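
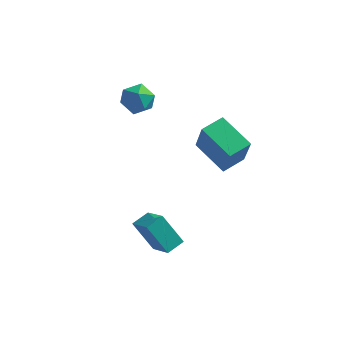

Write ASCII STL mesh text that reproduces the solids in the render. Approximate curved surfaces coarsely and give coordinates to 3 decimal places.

solid 
facet normal -0.502 -0.819 -0.278
outer loop
vertex 2.201 -4.158 -2.648
vertex 1.025 -3.957 -1.118
vertex 1.048 -3.103 -3.674
endloop
endfacet
facet normal 0.606 -0.104 -0.788
outer loop
vertex 1.575 -2.243 -3.382
vertex 2.201 -4.158 -2.648
vertex 1.048 -3.103 -3.674
endloop
endfacet
facet normal -0.502 -0.819 -0.278
outer loop
vertex 1.048 -3.103 -3.674
vertex 1.025 -3.957 -1.118
vertex -0.128 -2.902 -2.144
endloop
endfacet
facet normal -0.617 0.564 -0.548
outer loop
vertex -0.128 -2.902 -2.144
vertex 1.575 -2.243 -3.382
vertex 1.048 -3.103 -3.674
endloop
endfacet
facet normal 0.617 -0.564 0.548
outer loop
vertex 2.201 -4.158 -2.648
vertex 1.552 -3.097 -0.826
vertex 1.025 -3.957 -1.118
endloop
endfacet
facet normal 0.606 -0.104 -0.788
outer loop
vertex 2.728 -3.298 -2.356
vertex 2.201 -4.158 -2.648
vertex 1.575 -2.243 -3.382
endloop
endfacet
facet normal 0.617 -0.564 0.548
outer loop
vertex 2.728 -3.298 -2.356
vertex 1.552 -3.097 -0.826
vertex 2.201 -4.158 -2.648
endloop
endfacet
facet normal -0.606 0.104 0.788
outer loop
vertex 1.025 -3.957 -1.118
vertex 1.552 -3.097 -0.826
vertex -0.128 -2.902 -2.144
endloop
endfacet
facet normal -0.617 0.564 -0.548
outer loop
vertex 0.399 -2.042 -1.852
vertex 1.575 -2.243 -3.382
vertex -0.128 -2.902 -2.144
endloop
endfacet
facet normal -0.606 0.104 0.788
outer loop
vertex -0.128 -2.902 -2.144
vertex 1.552 -3.097 -0.826
vertex 0.399 -2.042 -1.852
endloop
endfacet
facet normal 0.502 0.819 0.278
outer loop
vertex 0.399 -2.042 -1.852
vertex 2.728 -3.298 -2.356
vertex 1.575 -2.243 -3.382
endloop
endfacet
facet normal 0.502 0.819 0.278
outer loop
vertex 1.552 -3.097 -0.826
vertex 2.728 -3.298 -2.356
vertex 0.399 -2.042 -1.852
endloop
endfacet
facet normal -0.751 0.439 -0.493
outer loop
vertex -2.098 3.265 1.919
vertex -2.774 2.617 2.373
vertex -2.541 3.524 2.825
endloop
endfacet
facet normal -0.224 0.903 -0.367
outer loop
vertex -2.098 3.265 1.919
vertex -2.541 3.524 2.825
vertex -1.529 3.711 2.668
endloop
endfacet
facet normal 0.371 0.646 -0.667
outer loop
vertex -2.098 3.265 1.919
vertex -1.529 3.711 2.668
vertex -1.137 2.919 2.119
endloop
endfacet
facet normal 0.212 0.023 -0.977
outer loop
vertex -2.098 3.265 1.919
vertex -1.137 2.919 2.119
vertex -1.907 2.242 1.936
endloop
endfacet
facet normal -0.483 -0.105 -0.869
outer loop
vertex -2.098 3.265 1.919
vertex -1.907 2.242 1.936
vertex -2.774 2.617 2.373
endloop
endfacet
facet normal -0.120 0.934 0.338
outer loop
vertex -1.529 3.711 2.668
vertex -2.541 3.524 2.825
vertex -1.853 3.338 3.584
endloop
endfacet
facet normal -0.974 0.183 0.135
outer loop
vertex -2.541 3.524 2.825
vertex -2.774 2.617 2.373
vertex -2.623 2.661 3.401
endloop
endfacet
facet normal -0.540 -0.696 -0.474
outer loop
vertex -2.774 2.617 2.373
vertex -1.907 2.242 1.936
vertex -2.231 1.869 2.852
endloop
endfacet
facet normal 0.584 -0.488 -0.649
outer loop
vertex -1.907 2.242 1.936
vertex -1.137 2.919 2.119
vertex -1.219 2.056 2.695
endloop
endfacet
facet normal 0.843 0.518 -0.146
outer loop
vertex -1.137 2.919 2.119
vertex -1.529 3.711 2.668
vertex -0.986 2.963 3.147
endloop
endfacet
facet normal -0.212 -0.023 0.977
outer loop
vertex -1.662 2.315 3.601
vertex -1.853 3.338 3.584
vertex -2.623 2.661 3.401
endloop
endfacet
facet normal -0.371 -0.646 0.667
outer loop
vertex -1.662 2.315 3.601
vertex -2.623 2.661 3.401
vertex -2.231 1.869 2.852
endloop
endfacet
facet normal 0.224 -0.903 0.367
outer loop
vertex -1.662 2.315 3.601
vertex -2.231 1.869 2.852
vertex -1.219 2.056 2.695
endloop
endfacet
facet normal 0.751 -0.439 0.493
outer loop
vertex -1.662 2.315 3.601
vertex -1.219 2.056 2.695
vertex -0.986 2.963 3.147
endloop
endfacet
facet normal 0.483 0.105 0.869
outer loop
vertex -1.662 2.315 3.601
vertex -0.986 2.963 3.147
vertex -1.853 3.338 3.584
endloop
endfacet
facet normal -0.584 0.488 0.649
outer loop
vertex -2.623 2.661 3.401
vertex -1.853 3.338 3.584
vertex -2.541 3.524 2.825
endloop
endfacet
facet normal -0.843 -0.518 0.146
outer loop
vertex -2.231 1.869 2.852
vertex -2.623 2.661 3.401
vertex -2.774 2.617 2.373
endloop
endfacet
facet normal 0.120 -0.934 -0.338
outer loop
vertex -1.219 2.056 2.695
vertex -2.231 1.869 2.852
vertex -1.907 2.242 1.936
endloop
endfacet
facet normal 0.974 -0.183 -0.135
outer loop
vertex -0.986 2.963 3.147
vertex -1.219 2.056 2.695
vertex -1.137 2.919 2.119
endloop
endfacet
facet normal 0.540 0.696 0.474
outer loop
vertex -1.853 3.338 3.584
vertex -0.986 2.963 3.147
vertex -1.529 3.711 2.668
endloop
endfacet
facet normal -0.520 -0.840 -0.152
outer loop
vertex 4.605 -1.884 3.793
vertex 2.85 -0.944 4.605
vertex 4.076 -1.207 1.866
endloop
endfacet
facet normal 0.816 -0.438 -0.378
outer loop
vertex 4.79 -0.056 2.075
vertex 4.605 -1.884 3.793
vertex 4.076 -1.207 1.866
endloop
endfacet
facet normal -0.521 -0.840 -0.152
outer loop
vertex 4.076 -1.207 1.866
vertex 2.85 -0.944 4.605
vertex 2.322 -0.267 2.678
endloop
endfacet
facet normal -0.251 0.321 -0.913
outer loop
vertex 2.322 -0.267 2.678
vertex 4.79 -0.056 2.075
vertex 4.076 -1.207 1.866
endloop
endfacet
facet normal 0.250 -0.321 0.913
outer loop
vertex 4.605 -1.884 3.793
vertex 3.564 0.207 4.814
vertex 2.85 -0.944 4.605
endloop
endfacet
facet normal 0.816 -0.437 -0.377
outer loop
vertex 5.318 -0.733 4.002
vertex 4.605 -1.884 3.793
vertex 4.79 -0.056 2.075
endloop
endfacet
facet normal 0.251 -0.321 0.913
outer loop
vertex 5.318 -0.733 4.002
vertex 3.564 0.207 4.814
vertex 4.605 -1.884 3.793
endloop
endfacet
facet normal -0.816 0.438 0.377
outer loop
vertex 2.85 -0.944 4.605
vertex 3.564 0.207 4.814
vertex 2.322 -0.267 2.678
endloop
endfacet
facet normal -0.251 0.321 -0.913
outer loop
vertex 3.035 0.884 2.887
vertex 4.79 -0.056 2.075
vertex 2.322 -0.267 2.678
endloop
endfacet
facet normal -0.816 0.437 0.378
outer loop
vertex 2.322 -0.267 2.678
vertex 3.564 0.207 4.814
vertex 3.035 0.884 2.887
endloop
endfacet
facet normal 0.521 0.840 0.153
outer loop
vertex 3.035 0.884 2.887
vertex 5.318 -0.733 4.002
vertex 4.79 -0.056 2.075
endloop
endfacet
facet normal 0.521 0.840 0.152
outer loop
vertex 3.564 0.207 4.814
vertex 5.318 -0.733 4.002
vertex 3.035 0.884 2.887
endloop
endfacet

endsolid


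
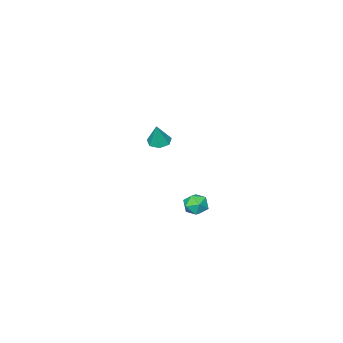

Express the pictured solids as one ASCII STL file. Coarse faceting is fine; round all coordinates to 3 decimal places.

solid 
facet normal 0.234 0.966 -0.115
outer loop
vertex 3.457 3.242 -0.91
vertex 2.851 3.413 -0.705
vertex 3.343 3.346 -0.266
endloop
endfacet
facet normal 0.812 0.581 0.050
outer loop
vertex 3.457 3.242 -0.91
vertex 3.343 3.346 -0.266
vertex 3.72 2.836 -0.458
endloop
endfacet
facet normal 0.890 0.077 -0.449
outer loop
vertex 3.457 3.242 -0.91
vertex 3.72 2.836 -0.458
vertex 3.461 2.588 -1.015
endloop
endfacet
facet normal 0.362 0.150 -0.920
outer loop
vertex 3.457 3.242 -0.91
vertex 3.461 2.588 -1.015
vertex 2.924 2.945 -1.168
endloop
endfacet
facet normal -0.044 0.699 -0.714
outer loop
vertex 3.457 3.242 -0.91
vertex 2.924 2.945 -1.168
vertex 2.851 3.413 -0.705
endloop
endfacet
facet normal 0.692 0.257 0.675
outer loop
vertex 3.72 2.836 -0.458
vertex 3.343 3.346 -0.266
vertex 3.276 2.755 0.028
endloop
endfacet
facet normal -0.245 0.879 0.409
outer loop
vertex 3.343 3.346 -0.266
vertex 2.851 3.413 -0.705
vertex 2.739 3.112 -0.125
endloop
endfacet
facet normal -0.696 0.447 -0.562
outer loop
vertex 2.851 3.413 -0.705
vertex 2.924 2.945 -1.168
vertex 2.48 2.864 -0.682
endloop
endfacet
facet normal -0.038 -0.442 -0.896
outer loop
vertex 2.924 2.945 -1.168
vertex 3.461 2.588 -1.015
vertex 2.857 2.354 -0.874
endloop
endfacet
facet normal 0.819 -0.559 -0.132
outer loop
vertex 3.461 2.588 -1.015
vertex 3.72 2.836 -0.458
vertex 3.349 2.287 -0.435
endloop
endfacet
facet normal -0.362 -0.150 0.920
outer loop
vertex 2.743 2.458 -0.23
vertex 3.276 2.755 0.028
vertex 2.739 3.112 -0.125
endloop
endfacet
facet normal -0.890 -0.077 0.449
outer loop
vertex 2.743 2.458 -0.23
vertex 2.739 3.112 -0.125
vertex 2.48 2.864 -0.682
endloop
endfacet
facet normal -0.812 -0.581 -0.050
outer loop
vertex 2.743 2.458 -0.23
vertex 2.48 2.864 -0.682
vertex 2.857 2.354 -0.874
endloop
endfacet
facet normal -0.234 -0.966 0.115
outer loop
vertex 2.743 2.458 -0.23
vertex 2.857 2.354 -0.874
vertex 3.349 2.287 -0.435
endloop
endfacet
facet normal 0.044 -0.699 0.714
outer loop
vertex 2.743 2.458 -0.23
vertex 3.349 2.287 -0.435
vertex 3.276 2.755 0.028
endloop
endfacet
facet normal 0.038 0.442 0.896
outer loop
vertex 2.739 3.112 -0.125
vertex 3.276 2.755 0.028
vertex 3.343 3.346 -0.266
endloop
endfacet
facet normal -0.819 0.559 0.132
outer loop
vertex 2.48 2.864 -0.682
vertex 2.739 3.112 -0.125
vertex 2.851 3.413 -0.705
endloop
endfacet
facet normal -0.692 -0.257 -0.675
outer loop
vertex 2.857 2.354 -0.874
vertex 2.48 2.864 -0.682
vertex 2.924 2.945 -1.168
endloop
endfacet
facet normal 0.245 -0.879 -0.409
outer loop
vertex 3.349 2.287 -0.435
vertex 2.857 2.354 -0.874
vertex 3.461 2.588 -1.015
endloop
endfacet
facet normal 0.696 -0.447 0.562
outer loop
vertex 3.276 2.755 0.028
vertex 3.349 2.287 -0.435
vertex 3.72 2.836 -0.458
endloop
endfacet
facet normal -0.286 -0.162 -0.945
outer loop
vertex -0.246 -3.398 -0.703
vertex -0.632 -3.843 -0.51
vertex -0.744 -3.237 -0.58
endloop
endfacet
facet normal 0.340 0.926 0.164
outer loop
vertex -0.246 -3.398 -0.703
vertex -0.744 -3.237 -0.58
vertex -0.268 -3.637 0.69
endloop
endfacet
facet normal -0.286 -0.162 -0.945
outer loop
vertex -0.744 -3.237 -0.58
vertex -0.632 -3.843 -0.51
vertex -1.158 -3.533 -0.404
endloop
endfacet
facet normal -0.409 0.815 0.410
outer loop
vertex -0.744 -3.237 -0.58
vertex -1.158 -3.533 -0.404
vertex -0.268 -3.637 0.69
endloop
endfacet
facet normal -0.286 -0.162 -0.944
outer loop
vertex -1.158 -3.533 -0.404
vertex -0.632 -3.843 -0.51
vertex -1.175 -4.062 -0.308
endloop
endfacet
facet normal -0.762 0.139 0.633
outer loop
vertex -1.158 -3.533 -0.404
vertex -1.175 -4.062 -0.308
vertex -0.268 -3.637 0.69
endloop
endfacet
facet normal -0.286 -0.162 -0.944
outer loop
vertex -1.175 -4.062 -0.308
vertex -0.632 -3.843 -0.51
vertex -0.783 -4.426 -0.364
endloop
endfacet
facet normal -0.455 -0.592 0.665
outer loop
vertex -1.175 -4.062 -0.308
vertex -0.783 -4.426 -0.364
vertex -0.268 -3.637 0.69
endloop
endfacet
facet normal -0.286 -0.163 -0.944
outer loop
vertex -0.783 -4.426 -0.364
vertex -0.632 -3.843 -0.51
vertex -0.277 -4.351 -0.53
endloop
endfacet
facet normal 0.281 -0.829 0.483
outer loop
vertex -0.783 -4.426 -0.364
vertex -0.277 -4.351 -0.53
vertex -0.268 -3.637 0.69
endloop
endfacet
facet normal -0.286 -0.162 -0.945
outer loop
vertex -0.277 -4.351 -0.53
vertex -0.632 -3.843 -0.51
vertex -0.038 -3.893 -0.681
endloop
endfacet
facet normal 0.892 -0.392 0.223
outer loop
vertex -0.277 -4.351 -0.53
vertex -0.038 -3.893 -0.681
vertex -0.268 -3.637 0.69
endloop
endfacet
facet normal -0.286 -0.162 -0.945
outer loop
vertex -0.038 -3.893 -0.681
vertex -0.632 -3.843 -0.51
vertex -0.246 -3.398 -0.703
endloop
endfacet
facet normal 0.918 0.389 0.081
outer loop
vertex -0.038 -3.893 -0.681
vertex -0.246 -3.398 -0.703
vertex -0.268 -3.637 0.69
endloop
endfacet

endsolid


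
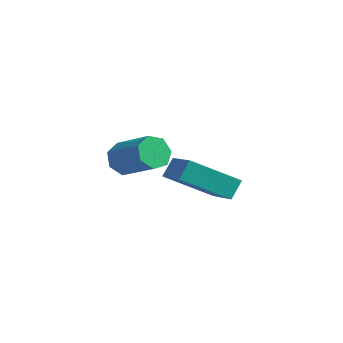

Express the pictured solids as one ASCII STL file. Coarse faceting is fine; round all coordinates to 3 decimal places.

solid 
facet normal -0.834 0.104 -0.543
outer loop
vertex 3.073 -3.107 -1.64
vertex 2.791 -2.676 -1.124
vertex 3.192 -2.488 -1.704
endloop
endfacet
facet normal 0.519 -0.186 -0.834
outer loop
vertex 3.073 -3.107 -1.64
vertex 3.192 -2.488 -1.704
vertex 4.591 -3.296 -0.653
endloop
endfacet
facet normal 0.519 -0.186 -0.834
outer loop
vertex 4.591 -3.296 -0.653
vertex 3.192 -2.488 -1.704
vertex 4.71 -2.677 -0.717
endloop
endfacet
facet normal 0.834 -0.104 0.542
outer loop
vertex 4.591 -3.296 -0.653
vertex 4.71 -2.677 -0.717
vertex 4.309 -2.864 -0.136
endloop
endfacet
facet normal -0.834 0.104 -0.543
outer loop
vertex 3.192 -2.488 -1.704
vertex 2.791 -2.676 -1.124
vertex 3.009 -2.01 -1.331
endloop
endfacet
facet normal 0.470 0.648 -0.599
outer loop
vertex 3.192 -2.488 -1.704
vertex 3.009 -2.01 -1.331
vertex 4.71 -2.677 -0.717
endloop
endfacet
facet normal 0.470 0.648 -0.599
outer loop
vertex 4.71 -2.677 -0.717
vertex 3.009 -2.01 -1.331
vertex 4.527 -2.199 -0.344
endloop
endfacet
facet normal 0.834 -0.104 0.542
outer loop
vertex 4.71 -2.677 -0.717
vertex 4.527 -2.199 -0.344
vertex 4.309 -2.864 -0.136
endloop
endfacet
facet normal -0.834 0.104 -0.542
outer loop
vertex 3.009 -2.01 -1.331
vertex 2.791 -2.676 -1.124
vertex 2.662 -2.033 -0.802
endloop
endfacet
facet normal 0.067 0.994 0.087
outer loop
vertex 3.009 -2.01 -1.331
vertex 2.662 -2.033 -0.802
vertex 4.527 -2.199 -0.344
endloop
endfacet
facet normal 0.067 0.994 0.087
outer loop
vertex 4.527 -2.199 -0.344
vertex 2.662 -2.033 -0.802
vertex 4.179 -2.222 0.185
endloop
endfacet
facet normal 0.833 -0.103 0.544
outer loop
vertex 4.527 -2.199 -0.344
vertex 4.179 -2.222 0.185
vertex 4.309 -2.864 -0.136
endloop
endfacet
facet normal -0.834 0.104 -0.542
outer loop
vertex 2.662 -2.033 -0.802
vertex 2.791 -2.676 -1.124
vertex 2.412 -2.54 -0.515
endloop
endfacet
facet normal -0.387 0.591 0.708
outer loop
vertex 2.662 -2.033 -0.802
vertex 2.412 -2.54 -0.515
vertex 4.179 -2.222 0.185
endloop
endfacet
facet normal -0.387 0.591 0.708
outer loop
vertex 4.179 -2.222 0.185
vertex 2.412 -2.54 -0.515
vertex 3.93 -2.729 0.472
endloop
endfacet
facet normal 0.834 -0.102 0.542
outer loop
vertex 4.179 -2.222 0.185
vertex 3.93 -2.729 0.472
vertex 4.309 -2.864 -0.136
endloop
endfacet
facet normal -0.834 0.103 -0.542
outer loop
vertex 2.412 -2.54 -0.515
vertex 2.791 -2.676 -1.124
vertex 2.448 -3.148 -0.686
endloop
endfacet
facet normal -0.549 -0.256 0.795
outer loop
vertex 2.412 -2.54 -0.515
vertex 2.448 -3.148 -0.686
vertex 3.93 -2.729 0.472
endloop
endfacet
facet normal -0.549 -0.255 0.796
outer loop
vertex 3.93 -2.729 0.472
vertex 2.448 -3.148 -0.686
vertex 3.965 -3.337 0.301
endloop
endfacet
facet normal 0.833 -0.105 0.543
outer loop
vertex 3.93 -2.729 0.472
vertex 3.965 -3.337 0.301
vertex 4.309 -2.864 -0.136
endloop
endfacet
facet normal -0.834 0.103 -0.542
outer loop
vertex 2.448 -3.148 -0.686
vertex 2.791 -2.676 -1.124
vertex 2.742 -3.401 -1.187
endloop
endfacet
facet normal -0.299 -0.911 0.285
outer loop
vertex 2.448 -3.148 -0.686
vertex 2.742 -3.401 -1.187
vertex 3.965 -3.337 0.301
endloop
endfacet
facet normal -0.298 -0.911 0.284
outer loop
vertex 3.965 -3.337 0.301
vertex 2.742 -3.401 -1.187
vertex 4.26 -3.59 -0.2
endloop
endfacet
facet normal 0.833 -0.104 0.543
outer loop
vertex 3.965 -3.337 0.301
vertex 4.26 -3.59 -0.2
vertex 4.309 -2.864 -0.136
endloop
endfacet
facet normal -0.834 0.103 -0.542
outer loop
vertex 2.742 -3.401 -1.187
vertex 2.791 -2.676 -1.124
vertex 3.073 -3.107 -1.64
endloop
endfacet
facet normal 0.177 -0.880 -0.441
outer loop
vertex 2.742 -3.401 -1.187
vertex 3.073 -3.107 -1.64
vertex 4.26 -3.59 -0.2
endloop
endfacet
facet normal 0.177 -0.880 -0.441
outer loop
vertex 4.26 -3.59 -0.2
vertex 3.073 -3.107 -1.64
vertex 4.591 -3.296 -0.653
endloop
endfacet
facet normal 0.834 -0.104 0.542
outer loop
vertex 4.26 -3.59 -0.2
vertex 4.591 -3.296 -0.653
vertex 4.309 -2.864 -0.136
endloop
endfacet
facet normal -0.678 -0.536 0.503
outer loop
vertex 3.568 0.163 -2.316
vertex 1.98 1.242 -3.305
vertex 3.563 -0.47 -2.997
endloop
endfacet
facet normal 0.735 -0.499 0.458
outer loop
vertex 5.04 0.698 -4.095
vertex 3.568 0.163 -2.316
vertex 3.563 -0.47 -2.997
endloop
endfacet
facet normal -0.677 -0.536 0.504
outer loop
vertex 3.563 -0.47 -2.997
vertex 1.98 1.242 -3.305
vertex 1.974 0.609 -3.986
endloop
endfacet
facet normal -0.006 -0.681 -0.733
outer loop
vertex 1.974 0.609 -3.986
vertex 5.04 0.698 -4.095
vertex 3.563 -0.47 -2.997
endloop
endfacet
facet normal 0.006 0.681 0.733
outer loop
vertex 3.568 0.163 -2.316
vertex 3.457 2.41 -4.403
vertex 1.98 1.242 -3.305
endloop
endfacet
facet normal 0.735 -0.500 0.458
outer loop
vertex 5.046 1.331 -3.414
vertex 3.568 0.163 -2.316
vertex 5.04 0.698 -4.095
endloop
endfacet
facet normal 0.006 0.681 0.733
outer loop
vertex 5.046 1.331 -3.414
vertex 3.457 2.41 -4.403
vertex 3.568 0.163 -2.316
endloop
endfacet
facet normal -0.735 0.500 -0.458
outer loop
vertex 1.98 1.242 -3.305
vertex 3.457 2.41 -4.403
vertex 1.974 0.609 -3.986
endloop
endfacet
facet normal -0.006 -0.681 -0.733
outer loop
vertex 3.452 1.777 -5.084
vertex 5.04 0.698 -4.095
vertex 1.974 0.609 -3.986
endloop
endfacet
facet normal -0.735 0.499 -0.459
outer loop
vertex 1.974 0.609 -3.986
vertex 3.457 2.41 -4.403
vertex 3.452 1.777 -5.084
endloop
endfacet
facet normal 0.678 0.536 -0.504
outer loop
vertex 3.452 1.777 -5.084
vertex 5.046 1.331 -3.414
vertex 5.04 0.698 -4.095
endloop
endfacet
facet normal 0.677 0.536 -0.503
outer loop
vertex 3.457 2.41 -4.403
vertex 5.046 1.331 -3.414
vertex 3.452 1.777 -5.084
endloop
endfacet

endsolid


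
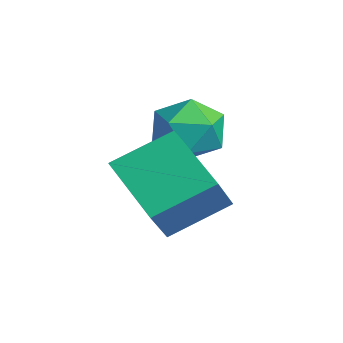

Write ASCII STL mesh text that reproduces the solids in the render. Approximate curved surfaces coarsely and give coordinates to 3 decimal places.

solid 
facet normal -0.894 -0.160 0.419
outer loop
vertex -0.626 -3.754 -0.375
vertex -0.516 -2.167 0.467
vertex -1.27 -3.111 -1.504
endloop
endfacet
facet normal -0.061 -0.882 -0.468
outer loop
vertex 0.616 -2.773 -2.387
vertex -0.626 -3.754 -0.375
vertex -1.27 -3.111 -1.504
endloop
endfacet
facet normal -0.894 -0.160 0.419
outer loop
vertex -1.27 -3.111 -1.504
vertex -0.516 -2.167 0.467
vertex -1.16 -1.523 -0.662
endloop
endfacet
facet normal -0.444 0.444 -0.779
outer loop
vertex -1.16 -1.523 -0.662
vertex 0.616 -2.773 -2.387
vertex -1.27 -3.111 -1.504
endloop
endfacet
facet normal 0.444 -0.444 0.778
outer loop
vertex -0.626 -3.754 -0.375
vertex 1.37 -1.829 -0.416
vertex -0.516 -2.167 0.467
endloop
endfacet
facet normal -0.061 -0.882 -0.468
outer loop
vertex 1.26 -3.417 -1.258
vertex -0.626 -3.754 -0.375
vertex 0.616 -2.773 -2.387
endloop
endfacet
facet normal 0.444 -0.444 0.779
outer loop
vertex 1.26 -3.417 -1.258
vertex 1.37 -1.829 -0.416
vertex -0.626 -3.754 -0.375
endloop
endfacet
facet normal 0.061 0.882 0.468
outer loop
vertex -0.516 -2.167 0.467
vertex 1.37 -1.829 -0.416
vertex -1.16 -1.523 -0.662
endloop
endfacet
facet normal -0.444 0.444 -0.779
outer loop
vertex 0.726 -1.186 -1.545
vertex 0.616 -2.773 -2.387
vertex -1.16 -1.523 -0.662
endloop
endfacet
facet normal 0.061 0.882 0.467
outer loop
vertex -1.16 -1.523 -0.662
vertex 1.37 -1.829 -0.416
vertex 0.726 -1.186 -1.545
endloop
endfacet
facet normal 0.894 0.160 -0.419
outer loop
vertex 0.726 -1.186 -1.545
vertex 1.26 -3.417 -1.258
vertex 0.616 -2.773 -2.387
endloop
endfacet
facet normal 0.894 0.160 -0.419
outer loop
vertex 1.37 -1.829 -0.416
vertex 1.26 -3.417 -1.258
vertex 0.726 -1.186 -1.545
endloop
endfacet
facet normal -0.394 0.587 0.707
outer loop
vertex -2.57 -0.999 0.132
vertex -1.785 -1.242 0.771
vertex -1.704 -0.422 0.135
endloop
endfacet
facet normal -0.554 0.831 0.055
outer loop
vertex -2.57 -0.999 0.132
vertex -1.704 -0.422 0.135
vertex -2.163 -0.668 -0.767
endloop
endfacet
facet normal -0.903 0.314 -0.293
outer loop
vertex -2.57 -0.999 0.132
vertex -2.163 -0.668 -0.767
vertex -2.527 -1.64 -0.687
endloop
endfacet
facet normal -0.958 -0.247 0.143
outer loop
vertex -2.57 -0.999 0.132
vertex -2.527 -1.64 -0.687
vertex -2.294 -1.994 0.263
endloop
endfacet
facet normal -0.644 -0.078 0.761
outer loop
vertex -2.57 -0.999 0.132
vertex -2.294 -1.994 0.263
vertex -1.785 -1.242 0.771
endloop
endfacet
facet normal 0.059 0.955 -0.290
outer loop
vertex -2.163 -0.668 -0.767
vertex -1.704 -0.422 0.135
vertex -1.126 -0.706 -0.683
endloop
endfacet
facet normal 0.317 0.561 0.764
outer loop
vertex -1.704 -0.422 0.135
vertex -1.785 -1.242 0.771
vertex -0.893 -1.06 0.267
endloop
endfacet
facet normal -0.088 -0.516 0.852
outer loop
vertex -1.785 -1.242 0.771
vertex -2.294 -1.994 0.263
vertex -1.257 -2.032 0.347
endloop
endfacet
facet normal -0.597 -0.789 -0.148
outer loop
vertex -2.294 -1.994 0.263
vertex -2.527 -1.64 -0.687
vertex -1.716 -2.278 -0.555
endloop
endfacet
facet normal -0.507 0.120 -0.854
outer loop
vertex -2.527 -1.64 -0.687
vertex -2.163 -0.668 -0.767
vertex -1.635 -1.458 -1.191
endloop
endfacet
facet normal 0.958 0.247 -0.143
outer loop
vertex -0.85 -1.701 -0.552
vertex -1.126 -0.706 -0.683
vertex -0.893 -1.06 0.267
endloop
endfacet
facet normal 0.903 -0.314 0.293
outer loop
vertex -0.85 -1.701 -0.552
vertex -0.893 -1.06 0.267
vertex -1.257 -2.032 0.347
endloop
endfacet
facet normal 0.554 -0.831 -0.055
outer loop
vertex -0.85 -1.701 -0.552
vertex -1.257 -2.032 0.347
vertex -1.716 -2.278 -0.555
endloop
endfacet
facet normal 0.394 -0.587 -0.707
outer loop
vertex -0.85 -1.701 -0.552
vertex -1.716 -2.278 -0.555
vertex -1.635 -1.458 -1.191
endloop
endfacet
facet normal 0.644 0.078 -0.761
outer loop
vertex -0.85 -1.701 -0.552
vertex -1.635 -1.458 -1.191
vertex -1.126 -0.706 -0.683
endloop
endfacet
facet normal 0.597 0.789 0.148
outer loop
vertex -0.893 -1.06 0.267
vertex -1.126 -0.706 -0.683
vertex -1.704 -0.422 0.135
endloop
endfacet
facet normal 0.507 -0.120 0.854
outer loop
vertex -1.257 -2.032 0.347
vertex -0.893 -1.06 0.267
vertex -1.785 -1.242 0.771
endloop
endfacet
facet normal -0.059 -0.955 0.290
outer loop
vertex -1.716 -2.278 -0.555
vertex -1.257 -2.032 0.347
vertex -2.294 -1.994 0.263
endloop
endfacet
facet normal -0.317 -0.561 -0.764
outer loop
vertex -1.635 -1.458 -1.191
vertex -1.716 -2.278 -0.555
vertex -2.527 -1.64 -0.687
endloop
endfacet
facet normal 0.088 0.516 -0.852
outer loop
vertex -1.126 -0.706 -0.683
vertex -1.635 -1.458 -1.191
vertex -2.163 -0.668 -0.767
endloop
endfacet

endsolid


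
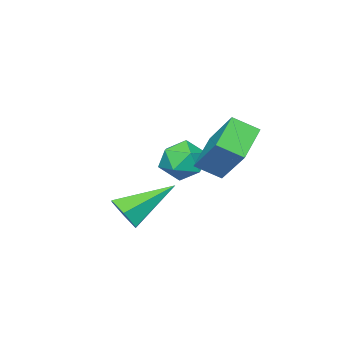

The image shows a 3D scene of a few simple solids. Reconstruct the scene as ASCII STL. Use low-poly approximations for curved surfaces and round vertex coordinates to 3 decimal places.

solid 
facet normal 0.773 -0.386 -0.503
outer loop
vertex 4.428 1.938 -0.867
vertex 3.968 1.481 -1.223
vertex 4.118 2.148 -1.505
endloop
endfacet
facet normal 0.213 0.954 0.211
outer loop
vertex 4.428 1.938 -0.867
vertex 4.118 2.148 -1.505
vertex 2.452 2.239 -0.237
endloop
endfacet
facet normal 0.773 -0.386 -0.503
outer loop
vertex 4.118 2.148 -1.505
vertex 3.968 1.481 -1.223
vertex 3.658 1.691 -1.861
endloop
endfacet
facet normal -0.359 0.771 -0.526
outer loop
vertex 4.118 2.148 -1.505
vertex 3.658 1.691 -1.861
vertex 2.452 2.239 -0.237
endloop
endfacet
facet normal 0.773 -0.388 -0.503
outer loop
vertex 3.658 1.691 -1.861
vertex 3.968 1.481 -1.223
vertex 3.507 1.024 -1.579
endloop
endfacet
facet normal -0.811 -0.062 -0.581
outer loop
vertex 3.658 1.691 -1.861
vertex 3.507 1.024 -1.579
vertex 2.452 2.239 -0.237
endloop
endfacet
facet normal 0.773 -0.388 -0.503
outer loop
vertex 3.507 1.024 -1.579
vertex 3.968 1.481 -1.223
vertex 3.817 0.814 -0.941
endloop
endfacet
facet normal -0.693 -0.714 0.102
outer loop
vertex 3.507 1.024 -1.579
vertex 3.817 0.814 -0.941
vertex 2.452 2.239 -0.237
endloop
endfacet
facet normal 0.773 -0.387 -0.502
outer loop
vertex 3.817 0.814 -0.941
vertex 3.968 1.481 -1.223
vertex 4.278 1.271 -0.584
endloop
endfacet
facet normal -0.122 -0.531 0.838
outer loop
vertex 3.817 0.814 -0.941
vertex 4.278 1.271 -0.584
vertex 2.452 2.239 -0.237
endloop
endfacet
facet normal 0.773 -0.387 -0.502
outer loop
vertex 4.278 1.271 -0.584
vertex 3.968 1.481 -1.223
vertex 4.428 1.938 -0.867
endloop
endfacet
facet normal 0.331 0.304 0.893
outer loop
vertex 4.278 1.271 -0.584
vertex 4.428 1.938 -0.867
vertex 2.452 2.239 -0.237
endloop
endfacet
facet normal -0.965 0.244 -0.096
outer loop
vertex -0.636 0.507 -1.085
vertex -0.846 -0.06 -0.412
vertex -0.646 0.803 -0.23
endloop
endfacet
facet normal -0.544 0.791 -0.280
outer loop
vertex -0.636 0.507 -1.085
vertex -0.646 0.803 -0.23
vertex 0.016 1.06 -0.79
endloop
endfacet
facet normal -0.119 0.573 -0.811
outer loop
vertex -0.636 0.507 -1.085
vertex 0.016 1.06 -0.79
vertex 0.225 0.357 -1.318
endloop
endfacet
facet normal -0.277 -0.108 -0.955
outer loop
vertex -0.636 0.507 -1.085
vertex 0.225 0.357 -1.318
vertex -0.308 -0.336 -1.085
endloop
endfacet
facet normal -0.800 -0.311 -0.512
outer loop
vertex -0.636 0.507 -1.085
vertex -0.308 -0.336 -1.085
vertex -0.846 -0.06 -0.412
endloop
endfacet
facet normal -0.133 0.951 0.279
outer loop
vertex 0.016 1.06 -0.79
vertex -0.646 0.803 -0.23
vertex 0.208 0.836 0.065
endloop
endfacet
facet normal -0.813 0.067 0.578
outer loop
vertex -0.646 0.803 -0.23
vertex -0.846 -0.06 -0.412
vertex -0.325 0.143 0.298
endloop
endfacet
facet normal -0.546 -0.832 -0.095
outer loop
vertex -0.846 -0.06 -0.412
vertex -0.308 -0.336 -1.085
vertex -0.116 -0.56 -0.23
endloop
endfacet
facet normal 0.300 -0.503 -0.811
outer loop
vertex -0.308 -0.336 -1.085
vertex 0.225 0.357 -1.318
vertex 0.546 -0.303 -0.79
endloop
endfacet
facet normal 0.554 0.599 -0.578
outer loop
vertex 0.225 0.357 -1.318
vertex 0.016 1.06 -0.79
vertex 0.746 0.56 -0.608
endloop
endfacet
facet normal 0.277 0.108 0.955
outer loop
vertex 0.536 -0.007 0.065
vertex 0.208 0.836 0.065
vertex -0.325 0.143 0.298
endloop
endfacet
facet normal 0.119 -0.573 0.811
outer loop
vertex 0.536 -0.007 0.065
vertex -0.325 0.143 0.298
vertex -0.116 -0.56 -0.23
endloop
endfacet
facet normal 0.544 -0.791 0.280
outer loop
vertex 0.536 -0.007 0.065
vertex -0.116 -0.56 -0.23
vertex 0.546 -0.303 -0.79
endloop
endfacet
facet normal 0.965 -0.244 0.096
outer loop
vertex 0.536 -0.007 0.065
vertex 0.546 -0.303 -0.79
vertex 0.746 0.56 -0.608
endloop
endfacet
facet normal 0.800 0.311 0.512
outer loop
vertex 0.536 -0.007 0.065
vertex 0.746 0.56 -0.608
vertex 0.208 0.836 0.065
endloop
endfacet
facet normal -0.300 0.503 0.811
outer loop
vertex -0.325 0.143 0.298
vertex 0.208 0.836 0.065
vertex -0.646 0.803 -0.23
endloop
endfacet
facet normal -0.554 -0.599 0.578
outer loop
vertex -0.116 -0.56 -0.23
vertex -0.325 0.143 0.298
vertex -0.846 -0.06 -0.412
endloop
endfacet
facet normal 0.133 -0.951 -0.279
outer loop
vertex 0.546 -0.303 -0.79
vertex -0.116 -0.56 -0.23
vertex -0.308 -0.336 -1.085
endloop
endfacet
facet normal 0.813 -0.067 -0.578
outer loop
vertex 0.746 0.56 -0.608
vertex 0.546 -0.303 -0.79
vertex 0.225 0.357 -1.318
endloop
endfacet
facet normal 0.546 0.832 0.095
outer loop
vertex 0.208 0.836 0.065
vertex 0.746 0.56 -0.608
vertex 0.016 1.06 -0.79
endloop
endfacet
facet normal -0.527 0.695 -0.489
outer loop
vertex -0.533 2.195 0.343
vertex -0.173 3.443 1.73
vertex 0.71 2.633 -0.373
endloop
endfacet
facet normal -0.189 -0.657 -0.730
outer loop
vertex 1.253 1.917 0.13
vertex -0.533 2.195 0.343
vertex 0.71 2.633 -0.373
endloop
endfacet
facet normal -0.527 0.695 -0.489
outer loop
vertex 0.71 2.633 -0.373
vertex -0.173 3.443 1.73
vertex 1.07 3.881 1.013
endloop
endfacet
facet normal 0.828 0.292 -0.478
outer loop
vertex 1.07 3.881 1.013
vertex 1.253 1.917 0.13
vertex 0.71 2.633 -0.373
endloop
endfacet
facet normal -0.828 -0.292 0.478
outer loop
vertex -0.533 2.195 0.343
vertex 0.37 2.727 2.233
vertex -0.173 3.443 1.73
endloop
endfacet
facet normal -0.189 -0.657 -0.730
outer loop
vertex 0.01 1.479 0.847
vertex -0.533 2.195 0.343
vertex 1.253 1.917 0.13
endloop
endfacet
facet normal -0.828 -0.292 0.478
outer loop
vertex 0.01 1.479 0.847
vertex 0.37 2.727 2.233
vertex -0.533 2.195 0.343
endloop
endfacet
facet normal 0.190 0.657 0.730
outer loop
vertex -0.173 3.443 1.73
vertex 0.37 2.727 2.233
vertex 1.07 3.881 1.013
endloop
endfacet
facet normal 0.829 0.292 -0.478
outer loop
vertex 1.613 3.165 1.517
vertex 1.253 1.917 0.13
vertex 1.07 3.881 1.013
endloop
endfacet
facet normal 0.189 0.657 0.730
outer loop
vertex 1.07 3.881 1.013
vertex 0.37 2.727 2.233
vertex 1.613 3.165 1.517
endloop
endfacet
facet normal 0.527 -0.695 0.489
outer loop
vertex 1.613 3.165 1.517
vertex 0.01 1.479 0.847
vertex 1.253 1.917 0.13
endloop
endfacet
facet normal 0.527 -0.695 0.489
outer loop
vertex 0.37 2.727 2.233
vertex 0.01 1.479 0.847
vertex 1.613 3.165 1.517
endloop
endfacet

endsolid


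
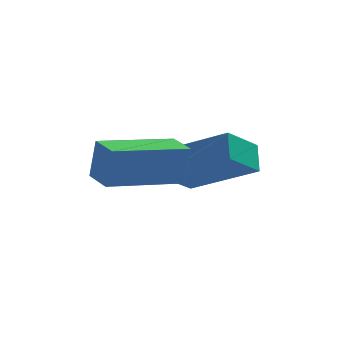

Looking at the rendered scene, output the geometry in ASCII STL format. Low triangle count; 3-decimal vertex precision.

solid 
facet normal -0.803 0.378 -0.461
outer loop
vertex -2.671 -1.322 -0.045
vertex -2.71 -0.692 0.539
vertex -1.964 -0.649 -0.725
endloop
endfacet
facet normal 0.045 -0.733 -0.679
outer loop
vertex -0.35 -1.408 0.201
vertex -2.671 -1.322 -0.045
vertex -1.964 -0.649 -0.725
endloop
endfacet
facet normal -0.803 0.378 -0.461
outer loop
vertex -1.964 -0.649 -0.725
vertex -2.71 -0.692 0.539
vertex -2.002 -0.018 -0.141
endloop
endfacet
facet normal 0.594 0.565 -0.572
outer loop
vertex -2.002 -0.018 -0.141
vertex -0.35 -1.408 0.201
vertex -1.964 -0.649 -0.725
endloop
endfacet
facet normal -0.594 -0.566 0.571
outer loop
vertex -2.671 -1.322 -0.045
vertex -1.096 -1.451 1.465
vertex -2.71 -0.692 0.539
endloop
endfacet
facet normal 0.045 -0.732 -0.679
outer loop
vertex -1.058 -2.082 0.881
vertex -2.671 -1.322 -0.045
vertex -0.35 -1.408 0.201
endloop
endfacet
facet normal -0.595 -0.565 0.572
outer loop
vertex -1.058 -2.082 0.881
vertex -1.096 -1.451 1.465
vertex -2.671 -1.322 -0.045
endloop
endfacet
facet normal -0.045 0.733 0.679
outer loop
vertex -2.71 -0.692 0.539
vertex -1.096 -1.451 1.465
vertex -2.002 -0.018 -0.141
endloop
endfacet
facet normal 0.595 0.566 -0.571
outer loop
vertex -0.389 -0.778 0.785
vertex -0.35 -1.408 0.201
vertex -2.002 -0.018 -0.141
endloop
endfacet
facet normal -0.045 0.733 0.679
outer loop
vertex -2.002 -0.018 -0.141
vertex -1.096 -1.451 1.465
vertex -0.389 -0.778 0.785
endloop
endfacet
facet normal 0.803 -0.378 0.461
outer loop
vertex -0.389 -0.778 0.785
vertex -1.058 -2.082 0.881
vertex -0.35 -1.408 0.201
endloop
endfacet
facet normal 0.803 -0.378 0.461
outer loop
vertex -1.096 -1.451 1.465
vertex -1.058 -2.082 0.881
vertex -0.389 -0.778 0.785
endloop
endfacet
facet normal -0.869 -0.472 0.151
outer loop
vertex -3.68 -3.386 1.65
vertex -4.089 -2.63 1.659
vertex -3.829 -3.453 0.582
endloop
endfacet
facet normal 0.475 -0.880 -0.011
outer loop
vertex -2.091 -2.51 0.281
vertex -3.68 -3.386 1.65
vertex -3.829 -3.453 0.582
endloop
endfacet
facet normal -0.869 -0.472 0.151
outer loop
vertex -3.829 -3.453 0.582
vertex -4.089 -2.63 1.659
vertex -4.238 -2.697 0.591
endloop
endfacet
facet normal -0.137 -0.063 -0.989
outer loop
vertex -4.238 -2.697 0.591
vertex -2.091 -2.51 0.281
vertex -3.829 -3.453 0.582
endloop
endfacet
facet normal 0.137 0.063 0.989
outer loop
vertex -3.68 -3.386 1.65
vertex -2.351 -1.687 1.358
vertex -4.089 -2.63 1.659
endloop
endfacet
facet normal 0.475 -0.880 -0.011
outer loop
vertex -1.942 -2.443 1.349
vertex -3.68 -3.386 1.65
vertex -2.091 -2.51 0.281
endloop
endfacet
facet normal 0.137 0.063 0.989
outer loop
vertex -1.942 -2.443 1.349
vertex -2.351 -1.687 1.358
vertex -3.68 -3.386 1.65
endloop
endfacet
facet normal -0.475 0.880 0.011
outer loop
vertex -4.089 -2.63 1.659
vertex -2.351 -1.687 1.358
vertex -4.238 -2.697 0.591
endloop
endfacet
facet normal -0.137 -0.063 -0.989
outer loop
vertex -2.5 -1.754 0.29
vertex -2.091 -2.51 0.281
vertex -4.238 -2.697 0.591
endloop
endfacet
facet normal -0.475 0.880 0.011
outer loop
vertex -4.238 -2.697 0.591
vertex -2.351 -1.687 1.358
vertex -2.5 -1.754 0.29
endloop
endfacet
facet normal 0.869 0.472 -0.151
outer loop
vertex -2.5 -1.754 0.29
vertex -1.942 -2.443 1.349
vertex -2.091 -2.51 0.281
endloop
endfacet
facet normal 0.869 0.472 -0.151
outer loop
vertex -2.351 -1.687 1.358
vertex -1.942 -2.443 1.349
vertex -2.5 -1.754 0.29
endloop
endfacet

endsolid


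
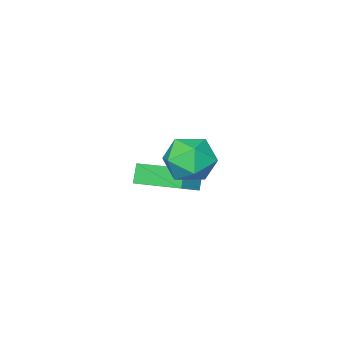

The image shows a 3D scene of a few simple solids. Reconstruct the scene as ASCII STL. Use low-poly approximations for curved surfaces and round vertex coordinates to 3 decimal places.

solid 
facet normal -0.843 -0.176 -0.509
outer loop
vertex -0.387 -5.238 -3.746
vertex -1.07 -3.26 -3.299
vertex 0.008 -4.93 -4.506
endloop
endfacet
facet normal 0.320 -0.924 -0.208
outer loop
vertex 1.01 -4.72 -3.901
vertex -0.387 -5.238 -3.746
vertex 0.008 -4.93 -4.506
endloop
endfacet
facet normal -0.843 -0.177 -0.508
outer loop
vertex 0.008 -4.93 -4.506
vertex -1.07 -3.26 -3.299
vertex -0.676 -2.952 -4.059
endloop
endfacet
facet normal 0.433 0.339 -0.835
outer loop
vertex -0.676 -2.952 -4.059
vertex 1.01 -4.72 -3.901
vertex 0.008 -4.93 -4.506
endloop
endfacet
facet normal -0.433 -0.338 0.835
outer loop
vertex -0.387 -5.238 -3.746
vertex -0.068 -3.05 -2.694
vertex -1.07 -3.26 -3.299
endloop
endfacet
facet normal 0.320 -0.924 -0.209
outer loop
vertex 0.616 -5.028 -3.141
vertex -0.387 -5.238 -3.746
vertex 1.01 -4.72 -3.901
endloop
endfacet
facet normal -0.433 -0.339 0.835
outer loop
vertex 0.616 -5.028 -3.141
vertex -0.068 -3.05 -2.694
vertex -0.387 -5.238 -3.746
endloop
endfacet
facet normal -0.320 0.924 0.209
outer loop
vertex -1.07 -3.26 -3.299
vertex -0.068 -3.05 -2.694
vertex -0.676 -2.952 -4.059
endloop
endfacet
facet normal 0.433 0.338 -0.835
outer loop
vertex 0.327 -2.742 -3.454
vertex 1.01 -4.72 -3.901
vertex -0.676 -2.952 -4.059
endloop
endfacet
facet normal -0.319 0.924 0.209
outer loop
vertex -0.676 -2.952 -4.059
vertex -0.068 -3.05 -2.694
vertex 0.327 -2.742 -3.454
endloop
endfacet
facet normal 0.843 0.176 0.508
outer loop
vertex 0.327 -2.742 -3.454
vertex 0.616 -5.028 -3.141
vertex 1.01 -4.72 -3.901
endloop
endfacet
facet normal 0.842 0.176 0.509
outer loop
vertex -0.068 -3.05 -2.694
vertex 0.616 -5.028 -3.141
vertex 0.327 -2.742 -3.454
endloop
endfacet
facet normal -0.116 -0.028 0.993
outer loop
vertex 2.149 0.299 0.758
vertex 1.255 -0.242 0.638
vertex 2.169 -0.752 0.731
endloop
endfacet
facet normal 0.575 -0.010 0.818
outer loop
vertex 2.149 0.299 0.758
vertex 2.169 -0.752 0.731
vertex 2.904 -0.199 0.221
endloop
endfacet
facet normal 0.690 0.580 0.432
outer loop
vertex 2.149 0.299 0.758
vertex 2.904 -0.199 0.221
vertex 2.443 0.653 -0.187
endloop
endfacet
facet normal 0.070 0.927 0.369
outer loop
vertex 2.149 0.299 0.758
vertex 2.443 0.653 -0.187
vertex 1.424 0.627 0.071
endloop
endfacet
facet normal -0.429 0.551 0.716
outer loop
vertex 2.149 0.299 0.758
vertex 1.424 0.627 0.071
vertex 1.255 -0.242 0.638
endloop
endfacet
facet normal 0.712 -0.574 0.403
outer loop
vertex 2.904 -0.199 0.221
vertex 2.169 -0.752 0.731
vertex 2.476 -1.047 -0.231
endloop
endfacet
facet normal -0.406 -0.603 0.686
outer loop
vertex 2.169 -0.752 0.731
vertex 1.255 -0.242 0.638
vertex 1.457 -1.073 0.027
endloop
endfacet
facet normal -0.912 0.333 0.239
outer loop
vertex 1.255 -0.242 0.638
vertex 1.424 0.627 0.071
vertex 0.996 -0.221 -0.381
endloop
endfacet
facet normal -0.106 0.941 -0.322
outer loop
vertex 1.424 0.627 0.071
vertex 2.443 0.653 -0.187
vertex 1.731 0.332 -0.891
endloop
endfacet
facet normal 0.898 0.380 -0.220
outer loop
vertex 2.443 0.653 -0.187
vertex 2.904 -0.199 0.221
vertex 2.645 -0.178 -0.798
endloop
endfacet
facet normal -0.070 -0.927 -0.369
outer loop
vertex 1.751 -0.719 -0.918
vertex 2.476 -1.047 -0.231
vertex 1.457 -1.073 0.027
endloop
endfacet
facet normal -0.690 -0.580 -0.432
outer loop
vertex 1.751 -0.719 -0.918
vertex 1.457 -1.073 0.027
vertex 0.996 -0.221 -0.381
endloop
endfacet
facet normal -0.575 0.010 -0.818
outer loop
vertex 1.751 -0.719 -0.918
vertex 0.996 -0.221 -0.381
vertex 1.731 0.332 -0.891
endloop
endfacet
facet normal 0.116 0.028 -0.993
outer loop
vertex 1.751 -0.719 -0.918
vertex 1.731 0.332 -0.891
vertex 2.645 -0.178 -0.798
endloop
endfacet
facet normal 0.429 -0.551 -0.716
outer loop
vertex 1.751 -0.719 -0.918
vertex 2.645 -0.178 -0.798
vertex 2.476 -1.047 -0.231
endloop
endfacet
facet normal 0.106 -0.941 0.322
outer loop
vertex 1.457 -1.073 0.027
vertex 2.476 -1.047 -0.231
vertex 2.169 -0.752 0.731
endloop
endfacet
facet normal -0.898 -0.380 0.220
outer loop
vertex 0.996 -0.221 -0.381
vertex 1.457 -1.073 0.027
vertex 1.255 -0.242 0.638
endloop
endfacet
facet normal -0.712 0.574 -0.403
outer loop
vertex 1.731 0.332 -0.891
vertex 0.996 -0.221 -0.381
vertex 1.424 0.627 0.071
endloop
endfacet
facet normal 0.406 0.603 -0.686
outer loop
vertex 2.645 -0.178 -0.798
vertex 1.731 0.332 -0.891
vertex 2.443 0.653 -0.187
endloop
endfacet
facet normal 0.912 -0.333 -0.239
outer loop
vertex 2.476 -1.047 -0.231
vertex 2.645 -0.178 -0.798
vertex 2.904 -0.199 0.221
endloop
endfacet

endsolid


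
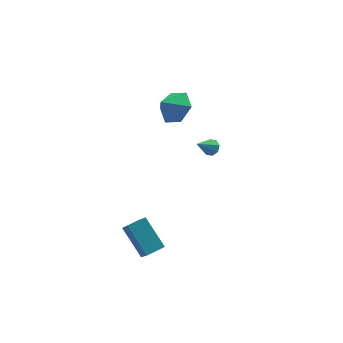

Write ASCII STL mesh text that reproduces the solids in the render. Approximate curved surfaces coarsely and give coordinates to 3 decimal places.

solid 
facet normal -0.936 -0.286 -0.205
outer loop
vertex -4.545 -2.795 -2.76
vertex -4.609 -1.58 -4.167
vertex -3.855 -4.175 -3.984
endloop
endfacet
facet normal 0.034 -0.653 0.756
outer loop
vertex -2.891 -3.88 -3.773
vertex -4.545 -2.795 -2.76
vertex -3.855 -4.175 -3.984
endloop
endfacet
facet normal -0.936 -0.286 -0.205
outer loop
vertex -3.855 -4.175 -3.984
vertex -4.609 -1.58 -4.167
vertex -3.919 -2.96 -5.391
endloop
endfacet
facet normal 0.350 -0.701 -0.621
outer loop
vertex -3.919 -2.96 -5.391
vertex -2.891 -3.88 -3.773
vertex -3.855 -4.175 -3.984
endloop
endfacet
facet normal -0.350 0.701 0.621
outer loop
vertex -4.545 -2.795 -2.76
vertex -3.645 -1.285 -3.956
vertex -4.609 -1.58 -4.167
endloop
endfacet
facet normal 0.034 -0.653 0.756
outer loop
vertex -3.581 -2.5 -2.549
vertex -4.545 -2.795 -2.76
vertex -2.891 -3.88 -3.773
endloop
endfacet
facet normal -0.350 0.701 0.621
outer loop
vertex -3.581 -2.5 -2.549
vertex -3.645 -1.285 -3.956
vertex -4.545 -2.795 -2.76
endloop
endfacet
facet normal -0.034 0.653 -0.756
outer loop
vertex -4.609 -1.58 -4.167
vertex -3.645 -1.285 -3.956
vertex -3.919 -2.96 -5.391
endloop
endfacet
facet normal 0.350 -0.701 -0.621
outer loop
vertex -2.955 -2.665 -5.18
vertex -2.891 -3.88 -3.773
vertex -3.919 -2.96 -5.391
endloop
endfacet
facet normal -0.034 0.653 -0.756
outer loop
vertex -3.919 -2.96 -5.391
vertex -3.645 -1.285 -3.956
vertex -2.955 -2.665 -5.18
endloop
endfacet
facet normal 0.936 0.286 0.205
outer loop
vertex -2.955 -2.665 -5.18
vertex -3.581 -2.5 -2.549
vertex -2.891 -3.88 -3.773
endloop
endfacet
facet normal 0.936 0.286 0.205
outer loop
vertex -3.645 -1.285 -3.956
vertex -3.581 -2.5 -2.549
vertex -2.955 -2.665 -5.18
endloop
endfacet
facet normal 0.656 0.351 -0.668
outer loop
vertex 1.583 4.107 -3.339
vertex 1.273 3.921 -3.741
vertex 1.305 4.385 -3.466
endloop
endfacet
facet normal 0.099 0.493 0.864
outer loop
vertex 1.583 4.107 -3.339
vertex 1.305 4.385 -3.466
vertex 0.367 3.439 -2.819
endloop
endfacet
facet normal 0.657 0.350 -0.667
outer loop
vertex 1.305 4.385 -3.466
vertex 1.273 3.921 -3.741
vertex 1.009 4.392 -3.754
endloop
endfacet
facet normal -0.442 0.762 0.473
outer loop
vertex 1.305 4.385 -3.466
vertex 1.009 4.392 -3.754
vertex 0.367 3.439 -2.819
endloop
endfacet
facet normal 0.657 0.350 -0.667
outer loop
vertex 1.009 4.392 -3.754
vertex 1.273 3.921 -3.741
vertex 0.868 4.123 -4.034
endloop
endfacet
facet normal -0.855 0.514 -0.063
outer loop
vertex 1.009 4.392 -3.754
vertex 0.868 4.123 -4.034
vertex 0.367 3.439 -2.819
endloop
endfacet
facet normal 0.657 0.349 -0.668
outer loop
vertex 0.868 4.123 -4.034
vertex 1.273 3.921 -3.741
vertex 0.964 3.736 -4.142
endloop
endfacet
facet normal -0.898 -0.103 -0.428
outer loop
vertex 0.868 4.123 -4.034
vertex 0.964 3.736 -4.142
vertex 0.367 3.439 -2.819
endloop
endfacet
facet normal 0.657 0.350 -0.668
outer loop
vertex 0.964 3.736 -4.142
vertex 1.273 3.921 -3.741
vertex 1.241 3.458 -4.015
endloop
endfacet
facet normal -0.545 -0.731 -0.410
outer loop
vertex 0.964 3.736 -4.142
vertex 1.241 3.458 -4.015
vertex 0.367 3.439 -2.819
endloop
endfacet
facet normal 0.656 0.350 -0.668
outer loop
vertex 1.241 3.458 -4.015
vertex 1.273 3.921 -3.741
vertex 1.538 3.451 -3.727
endloop
endfacet
facet normal -0.005 -1.000 -0.019
outer loop
vertex 1.241 3.458 -4.015
vertex 1.538 3.451 -3.727
vertex 0.367 3.439 -2.819
endloop
endfacet
facet normal 0.657 0.351 -0.667
outer loop
vertex 1.538 3.451 -3.727
vertex 1.273 3.921 -3.741
vertex 1.679 3.719 -3.447
endloop
endfacet
facet normal 0.408 -0.753 0.516
outer loop
vertex 1.538 3.451 -3.727
vertex 1.679 3.719 -3.447
vertex 0.367 3.439 -2.819
endloop
endfacet
facet normal 0.657 0.349 -0.668
outer loop
vertex 1.679 3.719 -3.447
vertex 1.273 3.921 -3.741
vertex 1.583 4.107 -3.339
endloop
endfacet
facet normal 0.451 -0.134 0.882
outer loop
vertex 1.679 3.719 -3.447
vertex 1.583 4.107 -3.339
vertex 0.367 3.439 -2.819
endloop
endfacet
facet normal 0.697 0.209 -0.686
outer loop
vertex -0.431 1.202 2.475
vertex -1.112 1.846 1.979
vertex -0.479 2.228 2.739
endloop
endfacet
facet normal 0.144 -0.240 0.960
outer loop
vertex -0.431 1.202 2.475
vertex -0.479 2.228 2.739
vertex -1.948 1.594 2.801
endloop
endfacet
facet normal 0.697 0.209 -0.686
outer loop
vertex -0.479 2.228 2.739
vertex -1.112 1.846 1.979
vertex -1.16 2.871 2.243
endloop
endfacet
facet normal -0.171 0.481 0.860
outer loop
vertex -0.479 2.228 2.739
vertex -1.16 2.871 2.243
vertex -1.948 1.594 2.801
endloop
endfacet
facet normal 0.697 0.209 -0.686
outer loop
vertex -1.16 2.871 2.243
vertex -1.112 1.846 1.979
vertex -1.793 2.489 1.483
endloop
endfacet
facet normal -0.739 0.594 0.317
outer loop
vertex -1.16 2.871 2.243
vertex -1.793 2.489 1.483
vertex -1.948 1.594 2.801
endloop
endfacet
facet normal 0.697 0.210 -0.685
outer loop
vertex -1.793 2.489 1.483
vertex -1.112 1.846 1.979
vertex -1.744 1.464 1.219
endloop
endfacet
facet normal -0.992 -0.015 -0.127
outer loop
vertex -1.793 2.489 1.483
vertex -1.744 1.464 1.219
vertex -1.948 1.594 2.801
endloop
endfacet
facet normal 0.697 0.210 -0.685
outer loop
vertex -1.744 1.464 1.219
vertex -1.112 1.846 1.979
vertex -1.063 0.82 1.715
endloop
endfacet
facet normal -0.676 -0.736 -0.027
outer loop
vertex -1.744 1.464 1.219
vertex -1.063 0.82 1.715
vertex -1.948 1.594 2.801
endloop
endfacet
facet normal 0.697 0.210 -0.685
outer loop
vertex -1.063 0.82 1.715
vertex -1.112 1.846 1.979
vertex -0.431 1.202 2.475
endloop
endfacet
facet normal -0.108 -0.849 0.517
outer loop
vertex -1.063 0.82 1.715
vertex -0.431 1.202 2.475
vertex -1.948 1.594 2.801
endloop
endfacet

endsolid


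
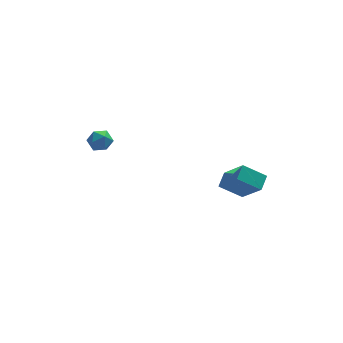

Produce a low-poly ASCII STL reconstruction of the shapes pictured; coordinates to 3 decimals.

solid 
facet normal -0.669 0.625 0.402
outer loop
vertex -2.934 3.169 0.478
vertex -3.465 2.672 0.366
vertex -3.087 2.671 0.997
endloop
endfacet
facet normal -0.023 0.725 0.689
outer loop
vertex -2.934 3.169 0.478
vertex -3.087 2.671 0.997
vertex -2.387 2.839 0.844
endloop
endfacet
facet normal 0.428 0.889 0.161
outer loop
vertex -2.934 3.169 0.478
vertex -2.387 2.839 0.844
vertex -2.333 2.945 0.117
endloop
endfacet
facet normal 0.062 0.891 -0.450
outer loop
vertex -2.934 3.169 0.478
vertex -2.333 2.945 0.117
vertex -2.999 2.842 -0.178
endloop
endfacet
facet normal -0.617 0.727 -0.301
outer loop
vertex -2.934 3.169 0.478
vertex -2.999 2.842 -0.178
vertex -3.465 2.672 0.366
endloop
endfacet
facet normal 0.188 0.107 0.976
outer loop
vertex -2.387 2.839 0.844
vertex -3.087 2.671 0.997
vertex -2.581 2.138 0.958
endloop
endfacet
facet normal -0.857 -0.054 0.513
outer loop
vertex -3.087 2.671 0.997
vertex -3.465 2.672 0.366
vertex -3.247 2.035 0.663
endloop
endfacet
facet normal -0.772 0.112 -0.626
outer loop
vertex -3.465 2.672 0.366
vertex -2.999 2.842 -0.178
vertex -3.193 2.141 -0.064
endloop
endfacet
facet normal 0.327 0.374 -0.868
outer loop
vertex -2.999 2.842 -0.178
vertex -2.333 2.945 0.117
vertex -2.493 2.309 -0.217
endloop
endfacet
facet normal 0.920 0.372 0.123
outer loop
vertex -2.333 2.945 0.117
vertex -2.387 2.839 0.844
vertex -2.115 2.308 0.414
endloop
endfacet
facet normal -0.062 -0.891 0.450
outer loop
vertex -2.646 1.811 0.302
vertex -2.581 2.138 0.958
vertex -3.247 2.035 0.663
endloop
endfacet
facet normal -0.428 -0.889 -0.161
outer loop
vertex -2.646 1.811 0.302
vertex -3.247 2.035 0.663
vertex -3.193 2.141 -0.064
endloop
endfacet
facet normal 0.023 -0.725 -0.689
outer loop
vertex -2.646 1.811 0.302
vertex -3.193 2.141 -0.064
vertex -2.493 2.309 -0.217
endloop
endfacet
facet normal 0.669 -0.625 -0.402
outer loop
vertex -2.646 1.811 0.302
vertex -2.493 2.309 -0.217
vertex -2.115 2.308 0.414
endloop
endfacet
facet normal 0.617 -0.727 0.301
outer loop
vertex -2.646 1.811 0.302
vertex -2.115 2.308 0.414
vertex -2.581 2.138 0.958
endloop
endfacet
facet normal -0.327 -0.374 0.868
outer loop
vertex -3.247 2.035 0.663
vertex -2.581 2.138 0.958
vertex -3.087 2.671 0.997
endloop
endfacet
facet normal -0.920 -0.372 -0.123
outer loop
vertex -3.193 2.141 -0.064
vertex -3.247 2.035 0.663
vertex -3.465 2.672 0.366
endloop
endfacet
facet normal -0.188 -0.107 -0.976
outer loop
vertex -2.493 2.309 -0.217
vertex -3.193 2.141 -0.064
vertex -2.999 2.842 -0.178
endloop
endfacet
facet normal 0.857 0.054 -0.513
outer loop
vertex -2.115 2.308 0.414
vertex -2.493 2.309 -0.217
vertex -2.333 2.945 0.117
endloop
endfacet
facet normal 0.772 -0.112 0.626
outer loop
vertex -2.581 2.138 0.958
vertex -2.115 2.308 0.414
vertex -2.387 2.839 0.844
endloop
endfacet
facet normal -0.460 -0.786 -0.413
outer loop
vertex 4.609 -2.396 -0.577
vertex 3.431 -2.117 0.203
vertex 3.911 -1.21 -2.056
endloop
endfacet
facet normal 0.818 -0.194 -0.542
outer loop
vertex 4.349 -0.463 -1.663
vertex 4.609 -2.396 -0.577
vertex 3.911 -1.21 -2.056
endloop
endfacet
facet normal -0.461 -0.785 -0.413
outer loop
vertex 3.911 -1.21 -2.056
vertex 3.431 -2.117 0.203
vertex 2.734 -0.93 -1.276
endloop
endfacet
facet normal -0.345 0.587 -0.732
outer loop
vertex 2.734 -0.93 -1.276
vertex 4.349 -0.463 -1.663
vertex 3.911 -1.21 -2.056
endloop
endfacet
facet normal 0.345 -0.588 0.732
outer loop
vertex 4.609 -2.396 -0.577
vertex 3.869 -1.37 0.596
vertex 3.431 -2.117 0.203
endloop
endfacet
facet normal 0.818 -0.194 -0.541
outer loop
vertex 5.046 -1.65 -0.184
vertex 4.609 -2.396 -0.577
vertex 4.349 -0.463 -1.663
endloop
endfacet
facet normal 0.345 -0.588 0.732
outer loop
vertex 5.046 -1.65 -0.184
vertex 3.869 -1.37 0.596
vertex 4.609 -2.396 -0.577
endloop
endfacet
facet normal -0.818 0.195 0.542
outer loop
vertex 3.431 -2.117 0.203
vertex 3.869 -1.37 0.596
vertex 2.734 -0.93 -1.276
endloop
endfacet
facet normal -0.345 0.588 -0.732
outer loop
vertex 3.171 -0.184 -0.883
vertex 4.349 -0.463 -1.663
vertex 2.734 -0.93 -1.276
endloop
endfacet
facet normal -0.818 0.194 0.542
outer loop
vertex 2.734 -0.93 -1.276
vertex 3.869 -1.37 0.596
vertex 3.171 -0.184 -0.883
endloop
endfacet
facet normal 0.460 0.786 0.414
outer loop
vertex 3.171 -0.184 -0.883
vertex 5.046 -1.65 -0.184
vertex 4.349 -0.463 -1.663
endloop
endfacet
facet normal 0.461 0.786 0.413
outer loop
vertex 3.869 -1.37 0.596
vertex 5.046 -1.65 -0.184
vertex 3.171 -0.184 -0.883
endloop
endfacet

endsolid


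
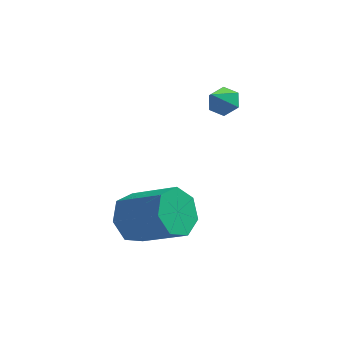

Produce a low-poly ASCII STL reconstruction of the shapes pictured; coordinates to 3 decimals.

solid 
facet normal 0.289 0.609 -0.739
outer loop
vertex -1.274 0.128 0.948
vertex -1.767 -0.083 0.581
vertex -1.849 0.43 0.972
endloop
endfacet
facet normal 0.217 0.341 0.915
outer loop
vertex -1.274 0.128 0.948
vertex -1.849 0.43 0.972
vertex -2.133 -0.857 1.519
endloop
endfacet
facet normal 0.288 0.609 -0.739
outer loop
vertex -1.849 0.43 0.972
vertex -1.767 -0.083 0.581
vertex -2.342 0.218 0.605
endloop
endfacet
facet normal -0.651 0.414 0.636
outer loop
vertex -1.849 0.43 0.972
vertex -2.342 0.218 0.605
vertex -2.133 -0.857 1.519
endloop
endfacet
facet normal 0.288 0.610 -0.738
outer loop
vertex -2.342 0.218 0.605
vertex -1.767 -0.083 0.581
vertex -2.26 -0.294 0.214
endloop
endfacet
facet normal -0.985 -0.174 0.021
outer loop
vertex -2.342 0.218 0.605
vertex -2.26 -0.294 0.214
vertex -2.133 -0.857 1.519
endloop
endfacet
facet normal 0.289 0.609 -0.739
outer loop
vertex -2.26 -0.294 0.214
vertex -1.767 -0.083 0.581
vertex -1.685 -0.596 0.19
endloop
endfacet
facet normal -0.451 -0.834 -0.316
outer loop
vertex -2.26 -0.294 0.214
vertex -1.685 -0.596 0.19
vertex -2.133 -0.857 1.519
endloop
endfacet
facet normal 0.288 0.609 -0.739
outer loop
vertex -1.685 -0.596 0.19
vertex -1.767 -0.083 0.581
vertex -1.191 -0.384 0.557
endloop
endfacet
facet normal 0.418 -0.908 -0.038
outer loop
vertex -1.685 -0.596 0.19
vertex -1.191 -0.384 0.557
vertex -2.133 -0.857 1.519
endloop
endfacet
facet normal 0.288 0.610 -0.738
outer loop
vertex -1.191 -0.384 0.557
vertex -1.767 -0.083 0.581
vertex -1.274 0.128 0.948
endloop
endfacet
facet normal 0.751 -0.320 0.578
outer loop
vertex -1.191 -0.384 0.557
vertex -1.274 0.128 0.948
vertex -2.133 -0.857 1.519
endloop
endfacet
facet normal -0.789 0.292 -0.541
outer loop
vertex -3.857 -2.98 -4.255
vertex -4.502 -3.404 -3.544
vertex -4.117 -2.428 -3.578
endloop
endfacet
facet normal 0.545 0.740 -0.394
outer loop
vertex -3.857 -2.98 -4.255
vertex -4.117 -2.428 -3.578
vertex -2.153 -3.612 -3.088
endloop
endfacet
facet normal 0.545 0.740 -0.395
outer loop
vertex -2.153 -3.612 -3.088
vertex -4.117 -2.428 -3.578
vertex -2.412 -3.06 -2.411
endloop
endfacet
facet normal 0.789 -0.293 0.540
outer loop
vertex -2.153 -3.612 -3.088
vertex -2.412 -3.06 -2.411
vertex -2.798 -4.036 -2.376
endloop
endfacet
facet normal -0.789 0.292 -0.540
outer loop
vertex -4.117 -2.428 -3.578
vertex -4.502 -3.404 -3.544
vertex -4.666 -2.611 -2.875
endloop
endfacet
facet normal 0.117 0.935 0.335
outer loop
vertex -4.117 -2.428 -3.578
vertex -4.666 -2.611 -2.875
vertex -2.412 -3.06 -2.411
endloop
endfacet
facet normal 0.117 0.935 0.335
outer loop
vertex -2.412 -3.06 -2.411
vertex -4.666 -2.611 -2.875
vertex -2.962 -3.243 -1.708
endloop
endfacet
facet normal 0.789 -0.292 0.541
outer loop
vertex -2.412 -3.06 -2.411
vertex -2.962 -3.243 -1.708
vertex -2.798 -4.036 -2.376
endloop
endfacet
facet normal -0.789 0.292 -0.540
outer loop
vertex -4.666 -2.611 -2.875
vertex -4.502 -3.404 -3.544
vertex -5.092 -3.392 -2.675
endloop
endfacet
facet normal -0.399 0.425 0.812
outer loop
vertex -4.666 -2.611 -2.875
vertex -5.092 -3.392 -2.675
vertex -2.962 -3.243 -1.708
endloop
endfacet
facet normal -0.399 0.426 0.812
outer loop
vertex -2.962 -3.243 -1.708
vertex -5.092 -3.392 -2.675
vertex -3.388 -4.023 -1.508
endloop
endfacet
facet normal 0.789 -0.292 0.541
outer loop
vertex -2.962 -3.243 -1.708
vertex -3.388 -4.023 -1.508
vertex -2.798 -4.036 -2.376
endloop
endfacet
facet normal -0.789 0.293 -0.540
outer loop
vertex -5.092 -3.392 -2.675
vertex -4.502 -3.404 -3.544
vertex -5.074 -4.181 -3.129
endloop
endfacet
facet normal -0.614 -0.404 0.678
outer loop
vertex -5.092 -3.392 -2.675
vertex -5.074 -4.181 -3.129
vertex -3.388 -4.023 -1.508
endloop
endfacet
facet normal -0.614 -0.404 0.678
outer loop
vertex -3.388 -4.023 -1.508
vertex -5.074 -4.181 -3.129
vertex -3.37 -4.813 -1.962
endloop
endfacet
facet normal 0.789 -0.293 0.541
outer loop
vertex -3.388 -4.023 -1.508
vertex -3.37 -4.813 -1.962
vertex -2.798 -4.036 -2.376
endloop
endfacet
facet normal -0.789 0.292 -0.541
outer loop
vertex -5.074 -4.181 -3.129
vertex -4.502 -3.404 -3.544
vertex -4.625 -4.386 -3.895
endloop
endfacet
facet normal -0.368 -0.929 0.033
outer loop
vertex -5.074 -4.181 -3.129
vertex -4.625 -4.386 -3.895
vertex -3.37 -4.813 -1.962
endloop
endfacet
facet normal -0.367 -0.930 0.033
outer loop
vertex -3.37 -4.813 -1.962
vertex -4.625 -4.386 -3.895
vertex -2.921 -5.017 -2.728
endloop
endfacet
facet normal 0.789 -0.293 0.540
outer loop
vertex -3.37 -4.813 -1.962
vertex -2.921 -5.017 -2.728
vertex -2.798 -4.036 -2.376
endloop
endfacet
facet normal -0.790 0.292 -0.540
outer loop
vertex -4.625 -4.386 -3.895
vertex -4.502 -3.404 -3.544
vertex -4.084 -3.851 -4.397
endloop
endfacet
facet normal 0.156 -0.755 -0.637
outer loop
vertex -4.625 -4.386 -3.895
vertex -4.084 -3.851 -4.397
vertex -2.921 -5.017 -2.728
endloop
endfacet
facet normal 0.156 -0.755 -0.636
outer loop
vertex -2.921 -5.017 -2.728
vertex -4.084 -3.851 -4.397
vertex -2.379 -4.483 -3.229
endloop
endfacet
facet normal 0.788 -0.293 0.541
outer loop
vertex -2.921 -5.017 -2.728
vertex -2.379 -4.483 -3.229
vertex -2.798 -4.036 -2.376
endloop
endfacet
facet normal -0.789 0.294 -0.540
outer loop
vertex -4.084 -3.851 -4.397
vertex -4.502 -3.404 -3.544
vertex -3.857 -2.98 -4.255
endloop
endfacet
facet normal 0.562 -0.012 -0.827
outer loop
vertex -4.084 -3.851 -4.397
vertex -3.857 -2.98 -4.255
vertex -2.379 -4.483 -3.229
endloop
endfacet
facet normal 0.562 -0.012 -0.827
outer loop
vertex -2.379 -4.483 -3.229
vertex -3.857 -2.98 -4.255
vertex -2.153 -3.612 -3.088
endloop
endfacet
facet normal 0.789 -0.292 0.541
outer loop
vertex -2.379 -4.483 -3.229
vertex -2.153 -3.612 -3.088
vertex -2.798 -4.036 -2.376
endloop
endfacet

endsolid


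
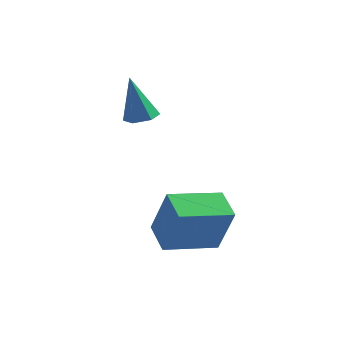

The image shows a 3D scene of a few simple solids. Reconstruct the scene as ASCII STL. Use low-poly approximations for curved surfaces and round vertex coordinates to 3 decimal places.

solid 
facet normal 0.252 -0.090 -0.964
outer loop
vertex -1.27 2.112 -0.755
vertex -1.759 1.942 -0.867
vertex -1.647 2.46 -0.886
endloop
endfacet
facet normal 0.554 0.742 0.378
outer loop
vertex -1.27 2.112 -0.755
vertex -1.647 2.46 -0.886
vertex -2.141 2.078 0.587
endloop
endfacet
facet normal 0.253 -0.090 -0.963
outer loop
vertex -1.647 2.46 -0.886
vertex -1.759 1.942 -0.867
vertex -2.137 2.291 -0.999
endloop
endfacet
facet normal -0.349 0.929 0.124
outer loop
vertex -1.647 2.46 -0.886
vertex -2.137 2.291 -0.999
vertex -2.141 2.078 0.587
endloop
endfacet
facet normal 0.253 -0.090 -0.963
outer loop
vertex -2.137 2.291 -0.999
vertex -1.759 1.942 -0.867
vertex -2.249 1.773 -0.98
endloop
endfacet
facet normal -0.977 0.212 0.026
outer loop
vertex -2.137 2.291 -0.999
vertex -2.249 1.773 -0.98
vertex -2.141 2.078 0.587
endloop
endfacet
facet normal 0.253 -0.089 -0.963
outer loop
vertex -2.249 1.773 -0.98
vertex -1.759 1.942 -0.867
vertex -1.872 1.425 -0.849
endloop
endfacet
facet normal -0.700 -0.690 0.183
outer loop
vertex -2.249 1.773 -0.98
vertex -1.872 1.425 -0.849
vertex -2.141 2.078 0.587
endloop
endfacet
facet normal 0.253 -0.089 -0.963
outer loop
vertex -1.872 1.425 -0.849
vertex -1.759 1.942 -0.867
vertex -1.382 1.594 -0.736
endloop
endfacet
facet normal 0.202 -0.877 0.437
outer loop
vertex -1.872 1.425 -0.849
vertex -1.382 1.594 -0.736
vertex -2.141 2.078 0.587
endloop
endfacet
facet normal 0.252 -0.090 -0.964
outer loop
vertex -1.382 1.594 -0.736
vertex -1.759 1.942 -0.867
vertex -1.27 2.112 -0.755
endloop
endfacet
facet normal 0.830 -0.160 0.535
outer loop
vertex -1.382 1.594 -0.736
vertex -1.27 2.112 -0.755
vertex -2.141 2.078 0.587
endloop
endfacet
facet normal -0.538 0.798 0.273
outer loop
vertex -0.162 -1.249 -1.86
vertex 1.105 -0.289 -2.171
vertex -0.653 -1.077 -3.331
endloop
endfacet
facet normal -0.782 -0.592 0.192
outer loop
vertex -0.105 -1.891 -3.609
vertex -0.162 -1.249 -1.86
vertex -0.653 -1.077 -3.331
endloop
endfacet
facet normal -0.538 0.798 0.273
outer loop
vertex -0.653 -1.077 -3.331
vertex 1.105 -0.289 -2.171
vertex 0.614 -0.117 -3.642
endloop
endfacet
facet normal -0.315 0.110 -0.943
outer loop
vertex 0.614 -0.117 -3.642
vertex -0.105 -1.891 -3.609
vertex -0.653 -1.077 -3.331
endloop
endfacet
facet normal 0.315 -0.110 0.943
outer loop
vertex -0.162 -1.249 -1.86
vertex 1.653 -1.103 -2.449
vertex 1.105 -0.289 -2.171
endloop
endfacet
facet normal -0.782 -0.592 0.192
outer loop
vertex 0.386 -2.063 -2.138
vertex -0.162 -1.249 -1.86
vertex -0.105 -1.891 -3.609
endloop
endfacet
facet normal 0.315 -0.110 0.943
outer loop
vertex 0.386 -2.063 -2.138
vertex 1.653 -1.103 -2.449
vertex -0.162 -1.249 -1.86
endloop
endfacet
facet normal 0.782 0.592 -0.192
outer loop
vertex 1.105 -0.289 -2.171
vertex 1.653 -1.103 -2.449
vertex 0.614 -0.117 -3.642
endloop
endfacet
facet normal -0.315 0.110 -0.943
outer loop
vertex 1.162 -0.931 -3.92
vertex -0.105 -1.891 -3.609
vertex 0.614 -0.117 -3.642
endloop
endfacet
facet normal 0.782 0.592 -0.192
outer loop
vertex 0.614 -0.117 -3.642
vertex 1.653 -1.103 -2.449
vertex 1.162 -0.931 -3.92
endloop
endfacet
facet normal 0.538 -0.798 -0.273
outer loop
vertex 1.162 -0.931 -3.92
vertex 0.386 -2.063 -2.138
vertex -0.105 -1.891 -3.609
endloop
endfacet
facet normal 0.538 -0.798 -0.273
outer loop
vertex 1.653 -1.103 -2.449
vertex 0.386 -2.063 -2.138
vertex 1.162 -0.931 -3.92
endloop
endfacet

endsolid


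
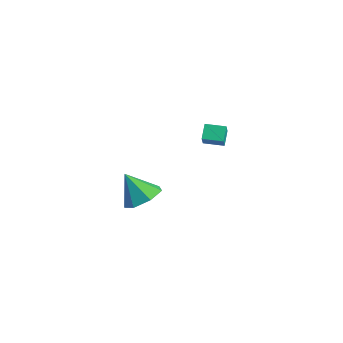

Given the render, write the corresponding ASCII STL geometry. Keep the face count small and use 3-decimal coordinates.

solid 
facet normal 0.523 0.265 -0.810
outer loop
vertex 0.599 -2.778 -3.295
vertex -0.001 -3.417 -3.891
vertex -0.155 -2.395 -3.656
endloop
endfacet
facet normal -0.055 0.625 0.779
outer loop
vertex 0.599 -2.778 -3.295
vertex -0.155 -2.395 -3.656
vertex -0.879 -3.863 -2.529
endloop
endfacet
facet normal 0.523 0.265 -0.810
outer loop
vertex -0.155 -2.395 -3.656
vertex -0.001 -3.417 -3.891
vertex -0.793 -2.782 -4.194
endloop
endfacet
facet normal -0.689 0.623 0.369
outer loop
vertex -0.155 -2.395 -3.656
vertex -0.793 -2.782 -4.194
vertex -0.879 -3.863 -2.529
endloop
endfacet
facet normal 0.523 0.265 -0.810
outer loop
vertex -0.793 -2.782 -4.194
vertex -0.001 -3.417 -3.891
vertex -0.835 -3.647 -4.504
endloop
endfacet
facet normal -0.998 0.054 -0.016
outer loop
vertex -0.793 -2.782 -4.194
vertex -0.835 -3.647 -4.504
vertex -0.879 -3.863 -2.529
endloop
endfacet
facet normal 0.522 0.265 -0.810
outer loop
vertex -0.835 -3.647 -4.504
vertex -0.001 -3.417 -3.891
vertex -0.248 -4.339 -4.352
endloop
endfacet
facet normal -0.750 -0.656 -0.088
outer loop
vertex -0.835 -3.647 -4.504
vertex -0.248 -4.339 -4.352
vertex -0.879 -3.863 -2.529
endloop
endfacet
facet normal 0.523 0.265 -0.810
outer loop
vertex -0.248 -4.339 -4.352
vertex -0.001 -3.417 -3.891
vertex 0.524 -4.337 -3.853
endloop
endfacet
facet normal -0.132 -0.969 0.208
outer loop
vertex -0.248 -4.339 -4.352
vertex 0.524 -4.337 -3.853
vertex -0.879 -3.863 -2.529
endloop
endfacet
facet normal 0.523 0.265 -0.810
outer loop
vertex 0.524 -4.337 -3.853
vertex -0.001 -3.417 -3.891
vertex 0.901 -3.643 -3.382
endloop
endfacet
facet normal 0.391 -0.653 0.649
outer loop
vertex 0.524 -4.337 -3.853
vertex 0.901 -3.643 -3.382
vertex -0.879 -3.863 -2.529
endloop
endfacet
facet normal 0.523 0.264 -0.810
outer loop
vertex 0.901 -3.643 -3.382
vertex -0.001 -3.417 -3.891
vertex 0.599 -2.778 -3.295
endloop
endfacet
facet normal 0.426 0.058 0.903
outer loop
vertex 0.901 -3.643 -3.382
vertex 0.599 -2.778 -3.295
vertex -0.879 -3.863 -2.529
endloop
endfacet
facet normal -0.522 0.583 0.623
outer loop
vertex 3.635 -2.606 3.135
vertex 4.331 -1.932 3.087
vertex 3.211 -2.218 2.417
endloop
endfacet
facet normal -0.718 -0.694 0.049
outer loop
vertex 3.649 -2.708 1.893
vertex 3.635 -2.606 3.135
vertex 3.211 -2.218 2.417
endloop
endfacet
facet normal -0.522 0.583 0.623
outer loop
vertex 3.211 -2.218 2.417
vertex 4.331 -1.932 3.087
vertex 3.907 -1.544 2.369
endloop
endfacet
facet normal -0.462 0.422 -0.780
outer loop
vertex 3.907 -1.544 2.369
vertex 3.649 -2.708 1.893
vertex 3.211 -2.218 2.417
endloop
endfacet
facet normal 0.462 -0.422 0.780
outer loop
vertex 3.635 -2.606 3.135
vertex 4.769 -2.422 2.563
vertex 4.331 -1.932 3.087
endloop
endfacet
facet normal -0.718 -0.694 0.049
outer loop
vertex 4.073 -3.096 2.611
vertex 3.635 -2.606 3.135
vertex 3.649 -2.708 1.893
endloop
endfacet
facet normal 0.462 -0.422 0.780
outer loop
vertex 4.073 -3.096 2.611
vertex 4.769 -2.422 2.563
vertex 3.635 -2.606 3.135
endloop
endfacet
facet normal 0.718 0.694 -0.049
outer loop
vertex 4.331 -1.932 3.087
vertex 4.769 -2.422 2.563
vertex 3.907 -1.544 2.369
endloop
endfacet
facet normal -0.462 0.422 -0.780
outer loop
vertex 4.345 -2.034 1.845
vertex 3.649 -2.708 1.893
vertex 3.907 -1.544 2.369
endloop
endfacet
facet normal 0.718 0.694 -0.049
outer loop
vertex 3.907 -1.544 2.369
vertex 4.769 -2.422 2.563
vertex 4.345 -2.034 1.845
endloop
endfacet
facet normal 0.522 -0.583 -0.623
outer loop
vertex 4.345 -2.034 1.845
vertex 4.073 -3.096 2.611
vertex 3.649 -2.708 1.893
endloop
endfacet
facet normal 0.522 -0.583 -0.623
outer loop
vertex 4.769 -2.422 2.563
vertex 4.073 -3.096 2.611
vertex 4.345 -2.034 1.845
endloop
endfacet

endsolid


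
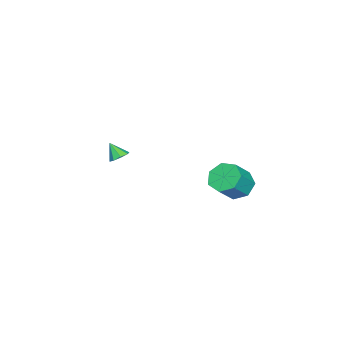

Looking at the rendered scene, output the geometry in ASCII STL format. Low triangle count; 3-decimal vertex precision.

solid 
facet normal 0.134 0.584 -0.801
outer loop
vertex -0.249 -3.395 1.142
vertex -0.68 -3.683 0.86
vertex -0.655 -3.209 1.21
endloop
endfacet
facet normal 0.309 0.351 0.884
outer loop
vertex -0.249 -3.395 1.142
vertex -0.655 -3.209 1.21
vertex -0.82 -4.297 1.7
endloop
endfacet
facet normal 0.135 0.584 -0.800
outer loop
vertex -0.655 -3.209 1.21
vertex -0.68 -3.683 0.86
vertex -1.075 -3.301 1.072
endloop
endfacet
facet normal -0.365 0.428 0.827
outer loop
vertex -0.655 -3.209 1.21
vertex -1.075 -3.301 1.072
vertex -0.82 -4.297 1.7
endloop
endfacet
facet normal 0.135 0.584 -0.801
outer loop
vertex -1.075 -3.301 1.072
vertex -0.68 -3.683 0.86
vertex -1.264 -3.617 0.81
endloop
endfacet
facet normal -0.859 0.097 0.503
outer loop
vertex -1.075 -3.301 1.072
vertex -1.264 -3.617 0.81
vertex -0.82 -4.297 1.7
endloop
endfacet
facet normal 0.135 0.584 -0.801
outer loop
vertex -1.264 -3.617 0.81
vertex -0.68 -3.683 0.86
vertex -1.11 -3.972 0.577
endloop
endfacet
facet normal -0.888 -0.450 0.099
outer loop
vertex -1.264 -3.617 0.81
vertex -1.11 -3.972 0.577
vertex -0.82 -4.297 1.7
endloop
endfacet
facet normal 0.135 0.583 -0.801
outer loop
vertex -1.11 -3.972 0.577
vertex -0.68 -3.683 0.86
vertex -0.704 -4.158 0.51
endloop
endfacet
facet normal -0.432 -0.890 -0.146
outer loop
vertex -1.11 -3.972 0.577
vertex -0.704 -4.158 0.51
vertex -0.82 -4.297 1.7
endloop
endfacet
facet normal 0.133 0.584 -0.801
outer loop
vertex -0.704 -4.158 0.51
vertex -0.68 -3.683 0.86
vertex -0.284 -4.066 0.647
endloop
endfacet
facet normal 0.241 -0.966 -0.089
outer loop
vertex -0.704 -4.158 0.51
vertex -0.284 -4.066 0.647
vertex -0.82 -4.297 1.7
endloop
endfacet
facet normal 0.134 0.584 -0.801
outer loop
vertex -0.284 -4.066 0.647
vertex -0.68 -3.683 0.86
vertex -0.095 -3.75 0.909
endloop
endfacet
facet normal 0.736 -0.635 0.235
outer loop
vertex -0.284 -4.066 0.647
vertex -0.095 -3.75 0.909
vertex -0.82 -4.297 1.7
endloop
endfacet
facet normal 0.134 0.584 -0.801
outer loop
vertex -0.095 -3.75 0.909
vertex -0.68 -3.683 0.86
vertex -0.249 -3.395 1.142
endloop
endfacet
facet normal 0.764 -0.088 0.639
outer loop
vertex -0.095 -3.75 0.909
vertex -0.249 -3.395 1.142
vertex -0.82 -4.297 1.7
endloop
endfacet
facet normal -0.674 0.231 -0.702
outer loop
vertex 0.961 3.963 0.756
vertex 0.414 3.24 1.043
vertex 0.411 4.142 1.343
endloop
endfacet
facet normal 0.317 0.948 0.008
outer loop
vertex 0.961 3.963 0.756
vertex 0.411 4.142 1.343
vertex 2.012 3.602 1.85
endloop
endfacet
facet normal 0.317 0.948 0.008
outer loop
vertex 2.012 3.602 1.85
vertex 0.411 4.142 1.343
vertex 1.463 3.781 2.438
endloop
endfacet
facet normal 0.675 -0.232 0.701
outer loop
vertex 2.012 3.602 1.85
vertex 1.463 3.781 2.438
vertex 1.466 2.88 2.137
endloop
endfacet
facet normal -0.674 0.231 -0.701
outer loop
vertex 0.411 4.142 1.343
vertex 0.414 3.24 1.043
vertex -0.137 3.642 1.705
endloop
endfacet
facet normal -0.324 0.761 0.562
outer loop
vertex 0.411 4.142 1.343
vertex -0.137 3.642 1.705
vertex 1.463 3.781 2.438
endloop
endfacet
facet normal -0.324 0.761 0.562
outer loop
vertex 1.463 3.781 2.438
vertex -0.137 3.642 1.705
vertex 0.915 3.281 2.799
endloop
endfacet
facet normal 0.674 -0.232 0.701
outer loop
vertex 1.463 3.781 2.438
vertex 0.915 3.281 2.799
vertex 1.466 2.88 2.137
endloop
endfacet
facet normal -0.674 0.231 -0.701
outer loop
vertex -0.137 3.642 1.705
vertex 0.414 3.24 1.043
vertex -0.269 2.84 1.568
endloop
endfacet
facet normal -0.721 0.000 0.693
outer loop
vertex -0.137 3.642 1.705
vertex -0.269 2.84 1.568
vertex 0.915 3.281 2.799
endloop
endfacet
facet normal -0.721 0.000 0.693
outer loop
vertex 0.915 3.281 2.799
vertex -0.269 2.84 1.568
vertex 0.783 2.479 2.662
endloop
endfacet
facet normal 0.675 -0.231 0.701
outer loop
vertex 0.915 3.281 2.799
vertex 0.783 2.479 2.662
vertex 1.466 2.88 2.137
endloop
endfacet
facet normal -0.675 0.232 -0.701
outer loop
vertex -0.269 2.84 1.568
vertex 0.414 3.24 1.043
vertex 0.113 2.34 1.035
endloop
endfacet
facet normal -0.575 -0.761 0.302
outer loop
vertex -0.269 2.84 1.568
vertex 0.113 2.34 1.035
vertex 0.783 2.479 2.662
endloop
endfacet
facet normal -0.576 -0.760 0.302
outer loop
vertex 0.783 2.479 2.662
vertex 0.113 2.34 1.035
vertex 1.164 1.979 2.13
endloop
endfacet
facet normal 0.675 -0.232 0.701
outer loop
vertex 0.783 2.479 2.662
vertex 1.164 1.979 2.13
vertex 1.466 2.88 2.137
endloop
endfacet
facet normal -0.674 0.232 -0.702
outer loop
vertex 0.113 2.34 1.035
vertex 0.414 3.24 1.043
vertex 0.722 2.517 0.509
endloop
endfacet
facet normal 0.003 -0.949 -0.316
outer loop
vertex 0.113 2.34 1.035
vertex 0.722 2.517 0.509
vertex 1.164 1.979 2.13
endloop
endfacet
facet normal 0.003 -0.949 -0.316
outer loop
vertex 1.164 1.979 2.13
vertex 0.722 2.517 0.509
vertex 1.773 2.156 1.603
endloop
endfacet
facet normal 0.674 -0.231 0.701
outer loop
vertex 1.164 1.979 2.13
vertex 1.773 2.156 1.603
vertex 1.466 2.88 2.137
endloop
endfacet
facet normal -0.675 0.231 -0.701
outer loop
vertex 0.722 2.517 0.509
vertex 0.414 3.24 1.043
vertex 1.099 3.24 0.384
endloop
endfacet
facet normal 0.580 -0.423 -0.697
outer loop
vertex 0.722 2.517 0.509
vertex 1.099 3.24 0.384
vertex 1.773 2.156 1.603
endloop
endfacet
facet normal 0.580 -0.423 -0.696
outer loop
vertex 1.773 2.156 1.603
vertex 1.099 3.24 0.384
vertex 2.151 2.879 1.479
endloop
endfacet
facet normal 0.674 -0.232 0.702
outer loop
vertex 1.773 2.156 1.603
vertex 2.151 2.879 1.479
vertex 1.466 2.88 2.137
endloop
endfacet
facet normal -0.674 0.232 -0.701
outer loop
vertex 1.099 3.24 0.384
vertex 0.414 3.24 1.043
vertex 0.961 3.963 0.756
endloop
endfacet
facet normal 0.719 0.421 -0.552
outer loop
vertex 1.099 3.24 0.384
vertex 0.961 3.963 0.756
vertex 2.151 2.879 1.479
endloop
endfacet
facet normal 0.719 0.422 -0.552
outer loop
vertex 2.151 2.879 1.479
vertex 0.961 3.963 0.756
vertex 2.012 3.602 1.85
endloop
endfacet
facet normal 0.674 -0.231 0.702
outer loop
vertex 2.151 2.879 1.479
vertex 2.012 3.602 1.85
vertex 1.466 2.88 2.137
endloop
endfacet

endsolid
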